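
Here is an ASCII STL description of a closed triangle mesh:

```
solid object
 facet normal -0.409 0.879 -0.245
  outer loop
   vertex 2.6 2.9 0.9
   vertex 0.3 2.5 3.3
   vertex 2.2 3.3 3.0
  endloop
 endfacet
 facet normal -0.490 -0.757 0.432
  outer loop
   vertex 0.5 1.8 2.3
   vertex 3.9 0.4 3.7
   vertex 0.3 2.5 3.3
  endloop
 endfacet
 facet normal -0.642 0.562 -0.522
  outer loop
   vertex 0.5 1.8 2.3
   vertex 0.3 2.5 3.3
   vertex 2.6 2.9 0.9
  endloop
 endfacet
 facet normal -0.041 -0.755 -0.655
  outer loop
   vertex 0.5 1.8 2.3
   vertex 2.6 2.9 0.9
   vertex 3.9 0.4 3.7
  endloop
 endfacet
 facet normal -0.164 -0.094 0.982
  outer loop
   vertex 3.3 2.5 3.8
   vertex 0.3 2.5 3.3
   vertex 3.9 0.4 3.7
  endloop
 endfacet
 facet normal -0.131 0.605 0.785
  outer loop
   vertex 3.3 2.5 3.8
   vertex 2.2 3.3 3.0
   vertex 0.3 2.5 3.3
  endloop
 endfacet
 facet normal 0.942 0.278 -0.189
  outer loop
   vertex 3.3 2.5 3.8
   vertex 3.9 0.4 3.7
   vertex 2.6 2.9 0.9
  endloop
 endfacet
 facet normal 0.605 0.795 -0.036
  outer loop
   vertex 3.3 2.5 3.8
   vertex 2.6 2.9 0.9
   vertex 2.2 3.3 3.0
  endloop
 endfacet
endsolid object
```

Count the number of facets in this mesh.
8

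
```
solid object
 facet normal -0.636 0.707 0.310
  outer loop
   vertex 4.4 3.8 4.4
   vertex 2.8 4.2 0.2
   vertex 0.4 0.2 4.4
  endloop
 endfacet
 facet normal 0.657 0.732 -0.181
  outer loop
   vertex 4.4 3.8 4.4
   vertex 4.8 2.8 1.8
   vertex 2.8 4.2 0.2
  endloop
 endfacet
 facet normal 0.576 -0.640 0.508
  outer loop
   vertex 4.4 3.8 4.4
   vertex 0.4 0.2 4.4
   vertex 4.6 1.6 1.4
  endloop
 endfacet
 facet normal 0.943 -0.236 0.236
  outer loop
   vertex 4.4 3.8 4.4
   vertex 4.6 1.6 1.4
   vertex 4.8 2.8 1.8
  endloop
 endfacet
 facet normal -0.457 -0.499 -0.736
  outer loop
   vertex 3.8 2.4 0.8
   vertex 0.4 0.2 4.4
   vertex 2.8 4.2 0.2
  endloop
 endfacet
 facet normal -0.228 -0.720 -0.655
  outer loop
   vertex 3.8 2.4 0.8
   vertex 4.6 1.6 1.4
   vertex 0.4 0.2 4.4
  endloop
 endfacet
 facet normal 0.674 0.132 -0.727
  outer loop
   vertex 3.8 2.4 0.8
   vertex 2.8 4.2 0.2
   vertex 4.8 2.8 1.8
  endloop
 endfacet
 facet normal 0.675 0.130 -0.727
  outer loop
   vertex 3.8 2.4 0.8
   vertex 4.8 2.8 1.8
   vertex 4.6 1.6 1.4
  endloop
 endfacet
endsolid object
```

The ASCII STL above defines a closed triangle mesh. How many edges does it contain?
12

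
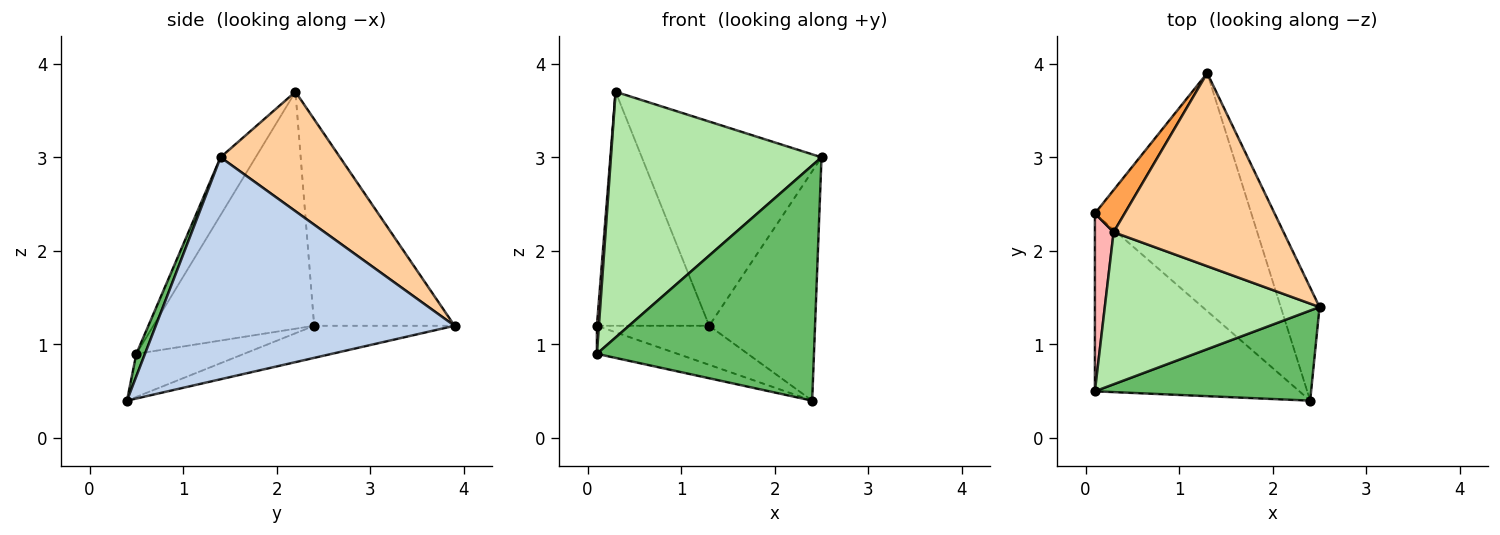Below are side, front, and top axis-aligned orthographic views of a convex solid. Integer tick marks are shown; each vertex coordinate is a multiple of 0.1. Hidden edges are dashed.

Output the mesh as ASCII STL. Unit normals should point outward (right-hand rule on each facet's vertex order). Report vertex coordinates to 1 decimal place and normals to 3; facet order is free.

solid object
 facet normal -0.198 0.159 -0.967
  outer loop
   vertex 2.4 0.4 0.4
   vertex 0.1 2.4 1.2
   vertex 1.3 3.9 1.2
  endloop
 endfacet
 facet normal 0.930 0.329 -0.162
  outer loop
   vertex 2.4 0.4 0.4
   vertex 1.3 3.9 1.2
   vertex 2.5 1.4 3.0
  endloop
 endfacet
 facet normal -0.776 0.621 0.112
  outer loop
   vertex 0.3 2.2 3.7
   vertex 1.3 3.9 1.2
   vertex 0.1 2.4 1.2
  endloop
 endfacet
 facet normal 0.435 0.654 0.619
  outer loop
   vertex 0.3 2.2 3.7
   vertex 2.5 1.4 3.0
   vertex 1.3 3.9 1.2
  endloop
 endfacet
 facet normal 0.037 -0.933 0.357
  outer loop
   vertex 0.1 0.5 0.9
   vertex 2.4 0.4 0.4
   vertex 2.5 1.4 3.0
  endloop
 endfacet
 facet normal -0.140 -0.842 0.521
  outer loop
   vertex 0.1 0.5 0.9
   vertex 2.5 1.4 3.0
   vertex 0.3 2.2 3.7
  endloop
 endfacet
 facet normal -0.204 0.153 -0.967
  outer loop
   vertex 0.1 0.5 0.9
   vertex 0.1 2.4 1.2
   vertex 2.4 0.4 0.4
  endloop
 endfacet
 facet normal -0.997 -0.012 0.079
  outer loop
   vertex 0.1 0.5 0.9
   vertex 0.3 2.2 3.7
   vertex 0.1 2.4 1.2
  endloop
 endfacet
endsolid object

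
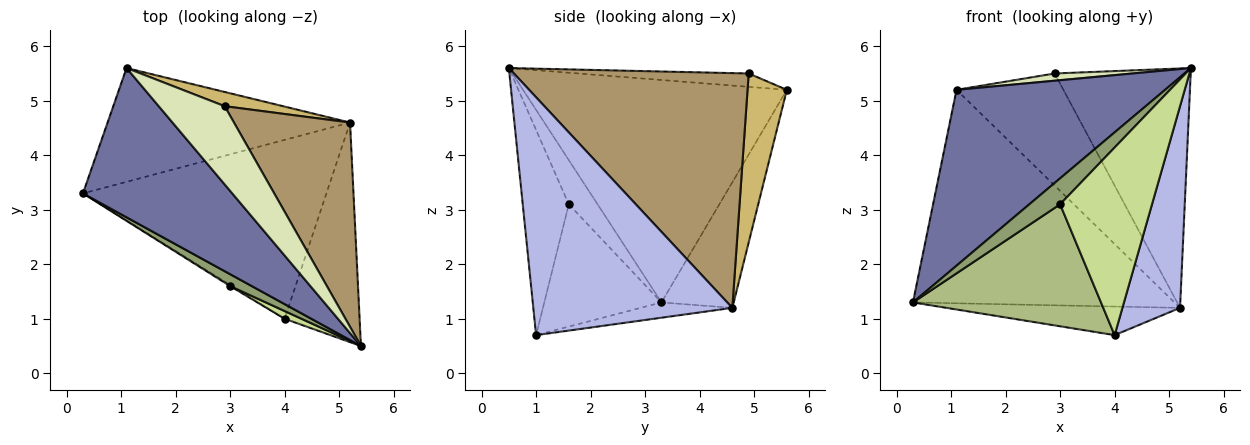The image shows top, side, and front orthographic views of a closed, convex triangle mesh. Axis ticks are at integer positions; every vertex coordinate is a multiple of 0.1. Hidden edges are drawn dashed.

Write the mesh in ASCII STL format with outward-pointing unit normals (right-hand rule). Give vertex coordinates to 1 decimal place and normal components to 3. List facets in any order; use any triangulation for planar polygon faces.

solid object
 facet normal -0.694 -0.549 0.466
  outer loop
   vertex 1.1 5.6 5.2
   vertex 0.3 3.3 1.3
   vertex 5.4 0.5 5.6
  endloop
 endfacet
 facet normal -0.237 0.857 -0.457
  outer loop
   vertex 5.2 4.6 1.2
   vertex 0.3 3.3 1.3
   vertex 1.1 5.6 5.2
  endloop
 endfacet
 facet normal -0.062 0.158 -0.986
  outer loop
   vertex 5.2 4.6 1.2
   vertex 4.0 1.0 0.7
   vertex 0.3 3.3 1.3
  endloop
 endfacet
 facet normal 0.919 -0.266 -0.290
  outer loop
   vertex 5.2 4.6 1.2
   vertex 5.4 0.5 5.6
   vertex 4.0 1.0 0.7
  endloop
 endfacet
 facet normal -0.648 -0.693 0.317
  outer loop
   vertex 3.0 1.6 3.1
   vertex 5.4 0.5 5.6
   vertex 0.3 3.3 1.3
  endloop
 endfacet
 facet normal -0.529 -0.849 -0.008
  outer loop
   vertex 3.0 1.6 3.1
   vertex 0.3 3.3 1.3
   vertex 4.0 1.0 0.7
  endloop
 endfacet
 facet normal -0.448 -0.893 0.037
  outer loop
   vertex 3.0 1.6 3.1
   vertex 4.0 1.0 0.7
   vertex 5.4 0.5 5.6
  endloop
 endfacet
 facet normal -0.198 -0.090 0.976
  outer loop
   vertex 2.9 4.9 5.5
   vertex 1.1 5.6 5.2
   vertex 5.4 0.5 5.6
  endloop
 endfacet
 facet normal 0.796 0.461 0.393
  outer loop
   vertex 2.9 4.9 5.5
   vertex 5.4 0.5 5.6
   vertex 5.2 4.6 1.2
  endloop
 endfacet
 facet normal 0.343 0.932 0.118
  outer loop
   vertex 2.9 4.9 5.5
   vertex 5.2 4.6 1.2
   vertex 1.1 5.6 5.2
  endloop
 endfacet
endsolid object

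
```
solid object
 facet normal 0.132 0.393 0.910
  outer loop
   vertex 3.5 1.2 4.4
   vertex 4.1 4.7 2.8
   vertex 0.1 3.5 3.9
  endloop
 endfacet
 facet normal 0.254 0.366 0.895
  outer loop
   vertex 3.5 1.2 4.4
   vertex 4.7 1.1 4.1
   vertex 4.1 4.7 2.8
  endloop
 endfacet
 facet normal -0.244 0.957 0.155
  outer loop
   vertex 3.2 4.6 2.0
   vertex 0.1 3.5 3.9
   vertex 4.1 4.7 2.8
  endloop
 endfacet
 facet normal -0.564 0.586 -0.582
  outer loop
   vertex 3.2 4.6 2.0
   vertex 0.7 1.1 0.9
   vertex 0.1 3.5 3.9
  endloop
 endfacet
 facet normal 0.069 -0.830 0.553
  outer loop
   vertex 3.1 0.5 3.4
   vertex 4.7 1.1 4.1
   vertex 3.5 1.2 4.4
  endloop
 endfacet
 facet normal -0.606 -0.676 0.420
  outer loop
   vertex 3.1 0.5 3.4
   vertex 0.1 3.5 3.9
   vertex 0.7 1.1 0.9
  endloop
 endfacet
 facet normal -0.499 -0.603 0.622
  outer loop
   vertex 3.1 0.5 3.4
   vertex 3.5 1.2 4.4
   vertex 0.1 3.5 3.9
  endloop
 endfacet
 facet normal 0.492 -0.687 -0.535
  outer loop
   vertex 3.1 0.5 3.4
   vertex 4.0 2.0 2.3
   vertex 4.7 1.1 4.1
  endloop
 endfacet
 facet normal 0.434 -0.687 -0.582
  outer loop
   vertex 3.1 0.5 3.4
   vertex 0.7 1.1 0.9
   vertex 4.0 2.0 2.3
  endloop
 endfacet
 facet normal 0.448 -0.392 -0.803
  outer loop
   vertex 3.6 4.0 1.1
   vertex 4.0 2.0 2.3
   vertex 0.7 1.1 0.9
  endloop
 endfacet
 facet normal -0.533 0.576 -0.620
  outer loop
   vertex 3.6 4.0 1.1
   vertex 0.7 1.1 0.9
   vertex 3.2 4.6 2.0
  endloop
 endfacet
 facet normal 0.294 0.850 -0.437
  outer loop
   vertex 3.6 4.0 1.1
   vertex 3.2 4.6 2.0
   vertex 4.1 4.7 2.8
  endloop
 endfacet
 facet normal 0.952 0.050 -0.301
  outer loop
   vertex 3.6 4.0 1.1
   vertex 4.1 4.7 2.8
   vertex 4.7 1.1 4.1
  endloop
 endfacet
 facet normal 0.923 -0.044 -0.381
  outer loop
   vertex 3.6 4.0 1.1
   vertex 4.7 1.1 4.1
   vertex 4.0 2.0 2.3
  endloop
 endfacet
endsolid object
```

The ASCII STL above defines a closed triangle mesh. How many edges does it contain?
21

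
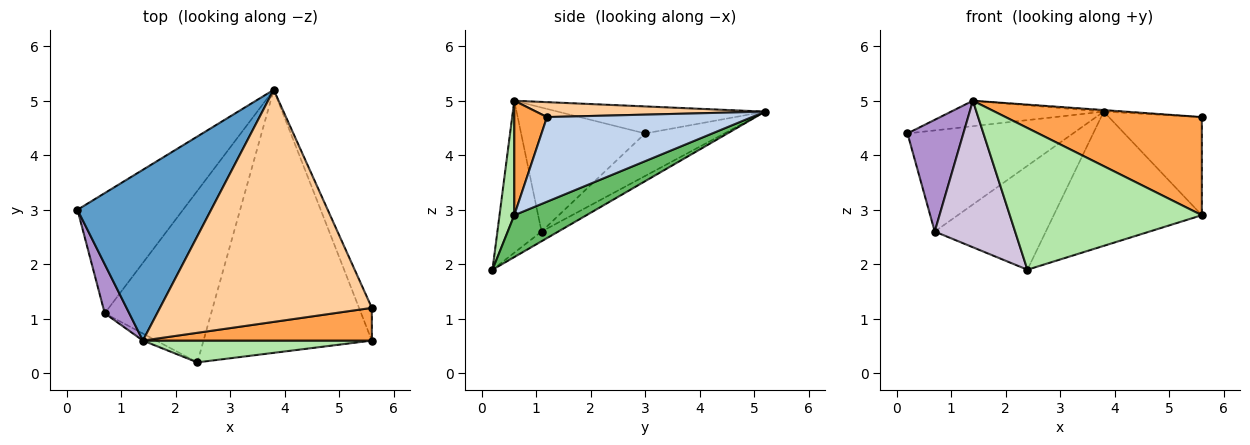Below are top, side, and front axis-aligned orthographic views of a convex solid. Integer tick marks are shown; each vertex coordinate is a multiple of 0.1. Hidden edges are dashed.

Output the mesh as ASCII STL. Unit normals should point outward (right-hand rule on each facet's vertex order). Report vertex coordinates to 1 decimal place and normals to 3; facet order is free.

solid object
 facet normal -0.196 0.144 0.970
  outer loop
   vertex 1.4 0.6 5.0
   vertex 3.8 5.2 4.8
   vertex 0.2 3.0 4.4
  endloop
 endfacet
 facet normal 0.902 0.409 -0.136
  outer loop
   vertex 5.6 1.2 4.7
   vertex 5.6 0.6 2.9
   vertex 3.8 5.2 4.8
  endloop
 endfacet
 facet normal 0.156 -0.937 0.312
  outer loop
   vertex 5.6 1.2 4.7
   vertex 1.4 0.6 5.0
   vertex 5.6 0.6 2.9
  endloop
 endfacet
 facet normal 0.070 0.007 0.998
  outer loop
   vertex 5.6 1.2 4.7
   vertex 3.8 5.2 4.8
   vertex 1.4 0.6 5.0
  endloop
 endfacet
 facet normal 0.216 0.444 -0.870
  outer loop
   vertex 2.4 0.2 1.9
   vertex 3.8 5.2 4.8
   vertex 5.6 0.6 2.9
  endloop
 endfacet
 facet normal 0.076 -0.986 0.152
  outer loop
   vertex 2.4 0.2 1.9
   vertex 5.6 0.6 2.9
   vertex 1.4 0.6 5.0
  endloop
 endfacet
 facet normal -0.295 0.615 -0.731
  outer loop
   vertex 0.7 1.1 2.6
   vertex 0.2 3.0 4.4
   vertex 3.8 5.2 4.8
  endloop
 endfacet
 facet normal -0.078 0.516 -0.853
  outer loop
   vertex 0.7 1.1 2.6
   vertex 3.8 5.2 4.8
   vertex 2.4 0.2 1.9
  endloop
 endfacet
 facet normal -0.897 -0.404 0.177
  outer loop
   vertex 0.7 1.1 2.6
   vertex 1.4 0.6 5.0
   vertex 0.2 3.0 4.4
  endloop
 endfacet
 facet normal -0.481 -0.876 -0.042
  outer loop
   vertex 0.7 1.1 2.6
   vertex 2.4 0.2 1.9
   vertex 1.4 0.6 5.0
  endloop
 endfacet
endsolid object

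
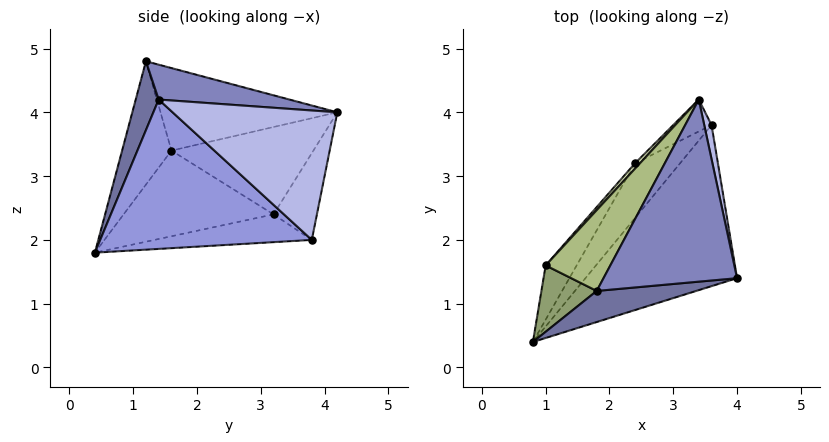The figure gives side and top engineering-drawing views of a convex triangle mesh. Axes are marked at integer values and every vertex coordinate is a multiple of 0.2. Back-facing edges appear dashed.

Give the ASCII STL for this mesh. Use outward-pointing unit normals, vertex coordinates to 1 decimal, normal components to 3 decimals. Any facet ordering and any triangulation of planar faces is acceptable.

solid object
 facet normal 0.145 -0.967 0.210
  outer loop
   vertex 1.8 1.2 4.8
   vertex 0.8 0.4 1.8
   vertex 4.0 1.4 4.2
  endloop
 endfacet
 facet normal 0.251 0.122 0.960
  outer loop
   vertex 1.8 1.2 4.8
   vertex 4.0 1.4 4.2
   vertex 3.4 4.2 4.0
  endloop
 endfacet
 facet normal 0.619 -0.472 -0.628
  outer loop
   vertex 3.6 3.8 2.0
   vertex 4.0 1.4 4.2
   vertex 0.8 0.4 1.8
  endloop
 endfacet
 facet normal 0.976 0.213 0.055
  outer loop
   vertex 3.6 3.8 2.0
   vertex 3.4 4.2 4.0
   vertex 4.0 1.4 4.2
  endloop
 endfacet
 facet normal -0.849 -0.366 0.381
  outer loop
   vertex 1.0 1.6 3.4
   vertex 0.8 0.4 1.8
   vertex 1.8 1.2 4.8
  endloop
 endfacet
 facet normal -0.680 0.504 0.533
  outer loop
   vertex 1.0 1.6 3.4
   vertex 1.8 1.2 4.8
   vertex 3.4 4.2 4.0
  endloop
 endfacet
 facet normal -0.494 0.842 -0.218
  outer loop
   vertex 2.4 3.2 2.4
   vertex 3.4 4.2 4.0
   vertex 3.6 3.8 2.0
  endloop
 endfacet
 facet normal -0.739 0.673 0.042
  outer loop
   vertex 2.4 3.2 2.4
   vertex 1.0 1.6 3.4
   vertex 3.4 4.2 4.0
  endloop
 endfacet
 facet normal -0.473 0.434 -0.767
  outer loop
   vertex 2.4 3.2 2.4
   vertex 3.6 3.8 2.0
   vertex 0.8 0.4 1.8
  endloop
 endfacet
 facet normal -0.803 0.521 -0.290
  outer loop
   vertex 2.4 3.2 2.4
   vertex 0.8 0.4 1.8
   vertex 1.0 1.6 3.4
  endloop
 endfacet
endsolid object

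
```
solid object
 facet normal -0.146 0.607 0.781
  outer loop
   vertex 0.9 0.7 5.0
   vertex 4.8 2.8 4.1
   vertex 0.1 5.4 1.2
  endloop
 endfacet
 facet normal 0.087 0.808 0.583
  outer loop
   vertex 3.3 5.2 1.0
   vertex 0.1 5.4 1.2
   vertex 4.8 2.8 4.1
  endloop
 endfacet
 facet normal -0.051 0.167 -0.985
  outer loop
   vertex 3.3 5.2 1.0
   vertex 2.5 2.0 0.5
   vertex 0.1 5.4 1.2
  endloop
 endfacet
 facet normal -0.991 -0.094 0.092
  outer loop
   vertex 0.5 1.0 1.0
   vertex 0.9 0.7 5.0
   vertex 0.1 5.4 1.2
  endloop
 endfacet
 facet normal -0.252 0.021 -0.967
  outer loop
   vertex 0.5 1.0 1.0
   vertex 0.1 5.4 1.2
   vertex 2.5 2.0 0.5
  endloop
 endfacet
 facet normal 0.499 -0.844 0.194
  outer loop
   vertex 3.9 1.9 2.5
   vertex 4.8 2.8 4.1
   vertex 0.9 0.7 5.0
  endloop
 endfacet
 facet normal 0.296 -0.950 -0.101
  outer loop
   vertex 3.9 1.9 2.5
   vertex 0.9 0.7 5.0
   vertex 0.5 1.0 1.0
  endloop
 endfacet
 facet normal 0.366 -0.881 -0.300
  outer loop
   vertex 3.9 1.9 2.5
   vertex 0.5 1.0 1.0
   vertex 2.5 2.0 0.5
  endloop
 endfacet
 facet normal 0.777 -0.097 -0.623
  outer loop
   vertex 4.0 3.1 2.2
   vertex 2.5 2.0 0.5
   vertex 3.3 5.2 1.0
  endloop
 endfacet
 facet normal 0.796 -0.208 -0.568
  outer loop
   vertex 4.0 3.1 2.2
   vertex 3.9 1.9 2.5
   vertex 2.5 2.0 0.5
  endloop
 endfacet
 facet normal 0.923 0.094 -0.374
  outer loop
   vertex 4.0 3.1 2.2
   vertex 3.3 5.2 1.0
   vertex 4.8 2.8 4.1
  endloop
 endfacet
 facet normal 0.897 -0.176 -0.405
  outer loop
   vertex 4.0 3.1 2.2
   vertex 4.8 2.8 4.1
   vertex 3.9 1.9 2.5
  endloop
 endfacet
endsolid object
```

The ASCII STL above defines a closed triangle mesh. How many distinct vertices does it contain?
8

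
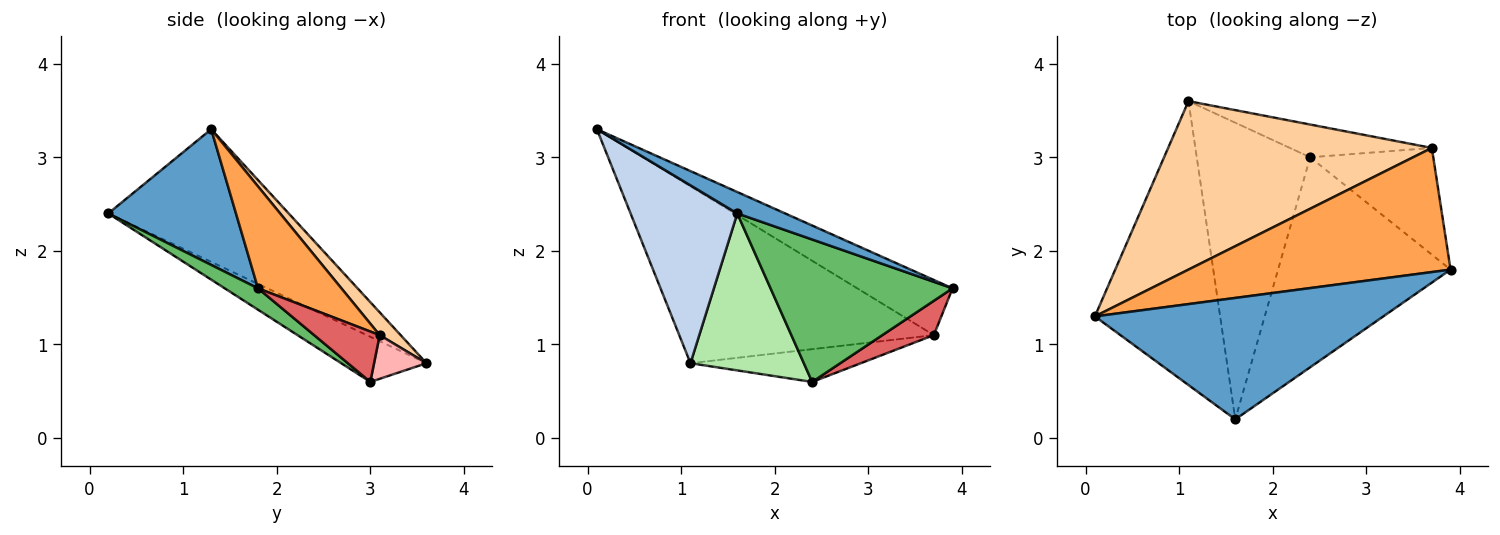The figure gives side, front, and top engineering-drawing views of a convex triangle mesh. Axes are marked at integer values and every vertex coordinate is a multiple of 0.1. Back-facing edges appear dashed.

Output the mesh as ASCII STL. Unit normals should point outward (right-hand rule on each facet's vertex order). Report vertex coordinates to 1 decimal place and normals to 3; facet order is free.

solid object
 facet normal 0.420 -0.158 0.894
  outer loop
   vertex 1.6 0.2 2.4
   vertex 3.9 1.8 1.6
   vertex 0.1 1.3 3.3
  endloop
 endfacet
 facet normal -0.668 -0.395 -0.631
  outer loop
   vertex 1.6 0.2 2.4
   vertex 0.1 1.3 3.3
   vertex 1.1 3.6 0.8
  endloop
 endfacet
 facet normal 0.335 0.383 0.861
  outer loop
   vertex 3.7 3.1 1.1
   vertex 0.1 1.3 3.3
   vertex 3.9 1.8 1.6
  endloop
 endfacet
 facet normal 0.060 0.723 0.689
  outer loop
   vertex 3.7 3.1 1.1
   vertex 1.1 3.6 0.8
   vertex 0.1 1.3 3.3
  endloop
 endfacet
 facet normal 0.102 -0.558 -0.823
  outer loop
   vertex 2.4 3.0 0.6
   vertex 3.9 1.8 1.6
   vertex 1.6 0.2 2.4
  endloop
 endfacet
 facet normal -0.332 -0.441 -0.834
  outer loop
   vertex 2.4 3.0 0.6
   vertex 1.6 0.2 2.4
   vertex 1.1 3.6 0.8
  endloop
 endfacet
 facet normal 0.363 -0.285 -0.887
  outer loop
   vertex 2.4 3.0 0.6
   vertex 3.7 3.1 1.1
   vertex 3.9 1.8 1.6
  endloop
 endfacet
 facet normal 0.213 0.691 -0.691
  outer loop
   vertex 2.4 3.0 0.6
   vertex 1.1 3.6 0.8
   vertex 3.7 3.1 1.1
  endloop
 endfacet
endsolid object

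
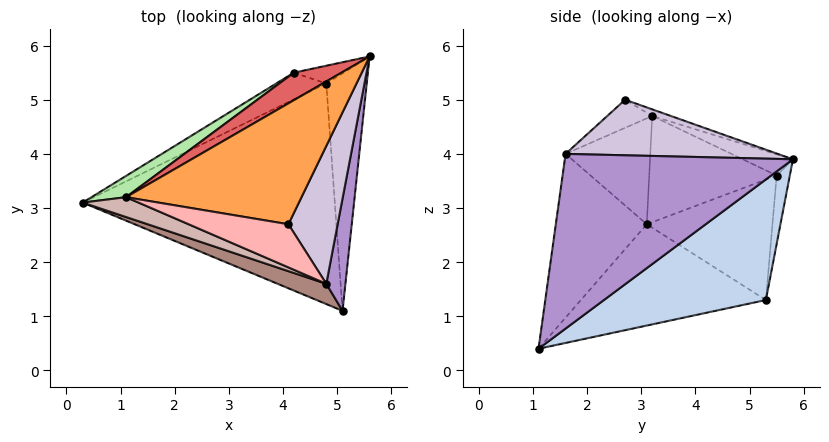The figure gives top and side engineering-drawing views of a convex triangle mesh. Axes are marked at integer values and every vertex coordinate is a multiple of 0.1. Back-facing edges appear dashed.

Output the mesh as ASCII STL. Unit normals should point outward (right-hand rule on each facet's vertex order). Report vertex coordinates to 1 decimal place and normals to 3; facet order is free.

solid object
 facet normal -0.367 0.170 -0.914
  outer loop
   vertex 4.8 5.3 1.3
   vertex 5.1 1.1 0.4
   vertex 0.3 3.1 2.7
  endloop
 endfacet
 facet normal 0.940 0.135 -0.315
  outer loop
   vertex 4.8 5.3 1.3
   vertex 5.6 5.8 3.9
   vertex 5.1 1.1 0.4
  endloop
 endfacet
 facet normal -0.035 0.349 0.936
  outer loop
   vertex 1.1 3.2 4.7
   vertex 4.1 2.7 5.0
   vertex 5.6 5.8 3.9
  endloop
 endfacet
 facet normal -0.480 0.854 -0.199
  outer loop
   vertex 4.2 5.5 3.6
   vertex 4.8 5.3 1.3
   vertex 0.3 3.1 2.7
  endloop
 endfacet
 facet normal -0.181 0.975 -0.132
  outer loop
   vertex 4.2 5.5 3.6
   vertex 5.6 5.8 3.9
   vertex 4.8 5.3 1.3
  endloop
 endfacet
 facet normal -0.545 0.819 0.177
  outer loop
   vertex 4.2 5.5 3.6
   vertex 0.3 3.1 2.7
   vertex 1.1 3.2 4.7
  endloop
 endfacet
 facet normal -0.290 0.702 0.651
  outer loop
   vertex 4.2 5.5 3.6
   vertex 1.1 3.2 4.7
   vertex 5.6 5.8 3.9
  endloop
 endfacet
 facet normal -0.187 -0.723 0.665
  outer loop
   vertex 4.8 1.6 4.0
   vertex 4.1 2.7 5.0
   vertex 1.1 3.2 4.7
  endloop
 endfacet
 facet normal 0.977 -0.184 0.107
  outer loop
   vertex 4.8 1.6 4.0
   vertex 5.1 1.1 0.4
   vertex 5.6 5.8 3.9
  endloop
 endfacet
 facet normal 0.742 -0.126 0.658
  outer loop
   vertex 4.8 1.6 4.0
   vertex 5.6 5.8 3.9
   vertex 4.1 2.7 5.0
  endloop
 endfacet
 facet normal -0.341 -0.935 0.101
  outer loop
   vertex 4.8 1.6 4.0
   vertex 0.3 3.1 2.7
   vertex 5.1 1.1 0.4
  endloop
 endfacet
 facet normal -0.359 -0.914 0.189
  outer loop
   vertex 4.8 1.6 4.0
   vertex 1.1 3.2 4.7
   vertex 0.3 3.1 2.7
  endloop
 endfacet
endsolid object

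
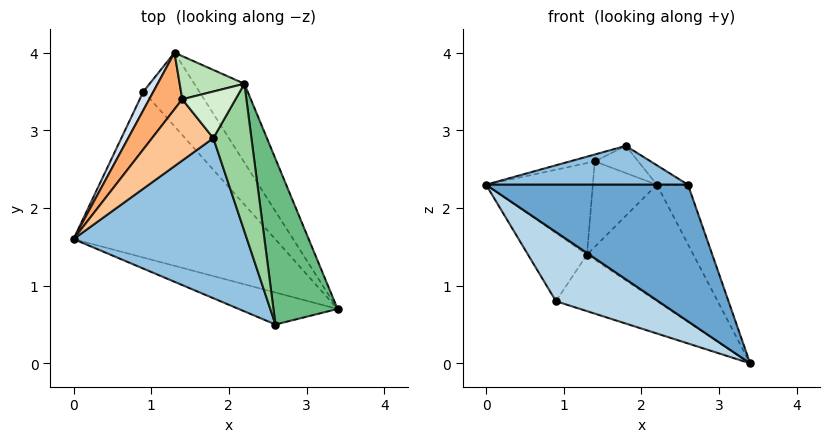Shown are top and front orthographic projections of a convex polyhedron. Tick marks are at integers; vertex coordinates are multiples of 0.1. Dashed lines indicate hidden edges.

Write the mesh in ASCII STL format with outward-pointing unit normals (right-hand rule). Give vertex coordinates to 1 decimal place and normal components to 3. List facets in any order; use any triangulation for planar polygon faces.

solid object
 facet normal -0.381 -0.900 -0.211
  outer loop
   vertex 2.6 0.5 2.3
   vertex 0.0 1.6 2.3
   vertex 3.4 0.7 0.0
  endloop
 endfacet
 facet normal -0.099 -0.235 0.967
  outer loop
   vertex 1.8 2.9 2.8
   vertex 0.0 1.6 2.3
   vertex 2.6 0.5 2.3
  endloop
 endfacet
 facet normal -0.588 -0.311 -0.747
  outer loop
   vertex 0.9 3.5 0.8
   vertex 3.4 0.7 0.0
   vertex 0.0 1.6 2.3
  endloop
 endfacet
 facet normal -0.848 0.511 0.139
  outer loop
   vertex 0.9 3.5 0.8
   vertex 0.0 1.6 2.3
   vertex 1.3 4.0 1.4
  endloop
 endfacet
 facet normal 0.394 0.560 -0.729
  outer loop
   vertex 0.9 3.5 0.8
   vertex 1.3 4.0 1.4
   vertex 3.4 0.7 0.0
  endloop
 endfacet
 facet normal -0.770 0.543 0.336
  outer loop
   vertex 1.4 3.4 2.6
   vertex 1.3 4.0 1.4
   vertex 0.0 1.6 2.3
  endloop
 endfacet
 facet normal -0.336 0.105 0.936
  outer loop
   vertex 1.4 3.4 2.6
   vertex 0.0 1.6 2.3
   vertex 1.8 2.9 2.8
  endloop
 endfacet
 facet normal 0.680 0.607 -0.411
  outer loop
   vertex 2.2 3.6 2.3
   vertex 3.4 0.7 0.0
   vertex 1.3 4.0 1.4
  endloop
 endfacet
 facet normal 0.934 0.121 0.335
  outer loop
   vertex 2.2 3.6 2.3
   vertex 2.6 0.5 2.3
   vertex 3.4 0.7 0.0
  endloop
 endfacet
 facet normal 0.711 0.092 0.697
  outer loop
   vertex 2.2 3.6 2.3
   vertex 1.8 2.9 2.8
   vertex 2.6 0.5 2.3
  endloop
 endfacet
 facet normal -0.054 0.891 0.450
  outer loop
   vertex 2.2 3.6 2.3
   vertex 1.3 4.0 1.4
   vertex 1.4 3.4 2.6
  endloop
 endfacet
 facet normal 0.194 0.494 0.847
  outer loop
   vertex 2.2 3.6 2.3
   vertex 1.4 3.4 2.6
   vertex 1.8 2.9 2.8
  endloop
 endfacet
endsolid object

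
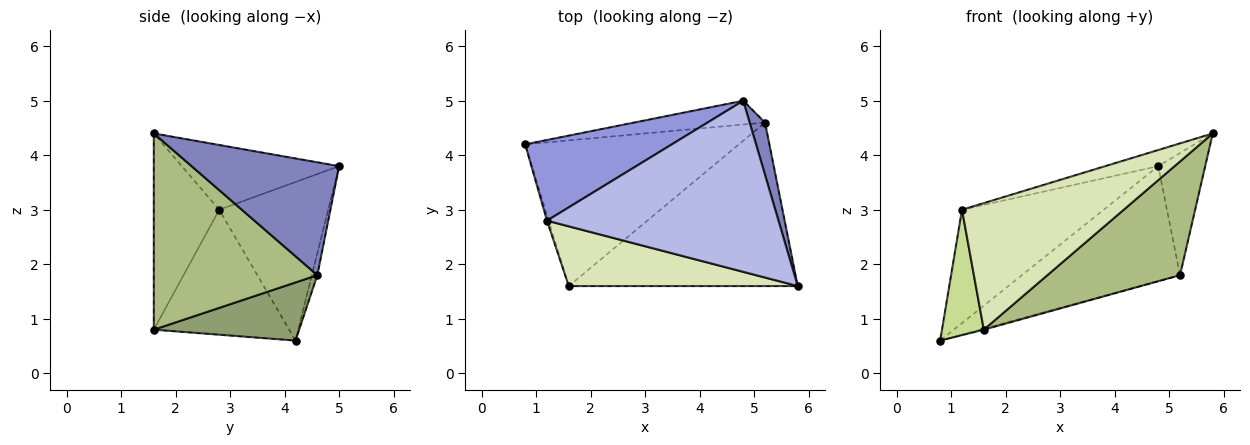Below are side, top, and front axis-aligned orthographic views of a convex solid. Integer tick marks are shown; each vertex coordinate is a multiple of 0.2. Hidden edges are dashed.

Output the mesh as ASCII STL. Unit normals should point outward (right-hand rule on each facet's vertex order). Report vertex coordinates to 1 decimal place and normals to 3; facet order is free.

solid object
 facet normal -0.034 0.979 -0.202
  outer loop
   vertex 5.2 4.6 1.8
   vertex 0.8 4.2 0.6
   vertex 4.8 5.0 3.8
  endloop
 endfacet
 facet normal 0.945 0.301 0.129
  outer loop
   vertex 5.2 4.6 1.8
   vertex 4.8 5.0 3.8
   vertex 5.8 1.6 4.4
  endloop
 endfacet
 facet normal -0.531 0.690 0.491
  outer loop
   vertex 1.2 2.8 3.0
   vertex 4.8 5.0 3.8
   vertex 0.8 4.2 0.6
  endloop
 endfacet
 facet normal -0.268 0.090 0.959
  outer loop
   vertex 1.2 2.8 3.0
   vertex 5.8 1.6 4.4
   vertex 4.8 5.0 3.8
  endloop
 endfacet
 facet normal 0.263 0.007 -0.965
  outer loop
   vertex 1.6 1.6 0.8
   vertex 0.8 4.2 0.6
   vertex 5.2 4.6 1.8
  endloop
 endfacet
 facet normal 0.576 -0.467 -0.671
  outer loop
   vertex 1.6 1.6 0.8
   vertex 5.2 4.6 1.8
   vertex 5.8 1.6 4.4
  endloop
 endfacet
 facet normal -0.955 -0.295 -0.013
  outer loop
   vertex 1.6 1.6 0.8
   vertex 1.2 2.8 3.0
   vertex 0.8 4.2 0.6
  endloop
 endfacet
 facet normal -0.344 -0.849 0.401
  outer loop
   vertex 1.6 1.6 0.8
   vertex 5.8 1.6 4.4
   vertex 1.2 2.8 3.0
  endloop
 endfacet
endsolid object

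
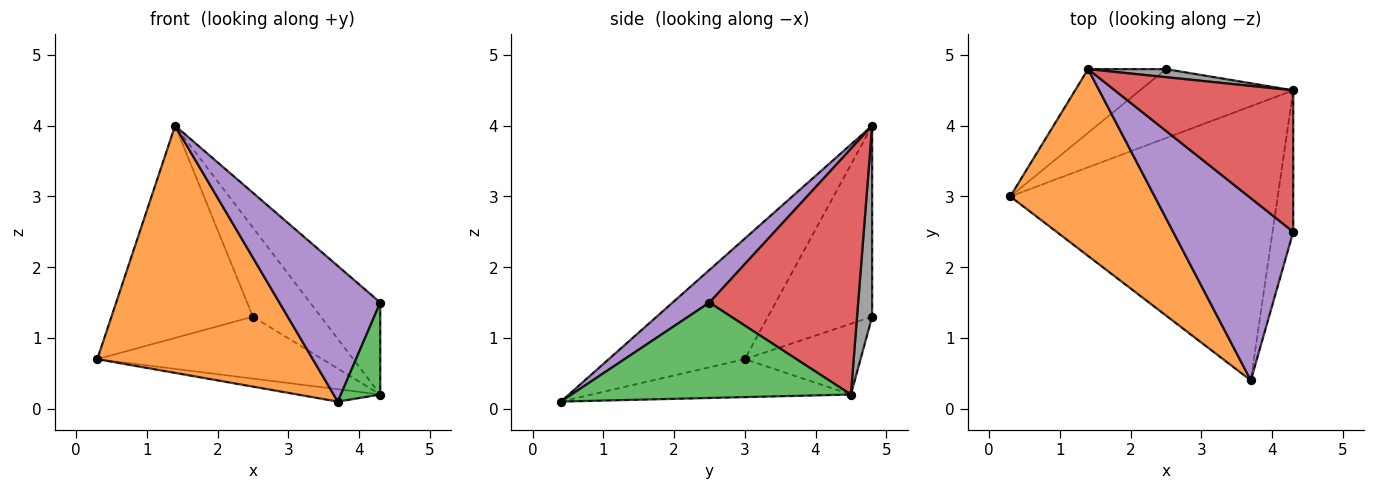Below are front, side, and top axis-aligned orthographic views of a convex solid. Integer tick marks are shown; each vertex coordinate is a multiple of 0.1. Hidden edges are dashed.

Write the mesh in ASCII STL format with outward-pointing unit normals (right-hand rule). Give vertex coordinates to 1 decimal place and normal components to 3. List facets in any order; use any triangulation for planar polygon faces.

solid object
 facet normal -0.140 0.045 -0.989
  outer loop
   vertex 3.7 0.4 0.1
   vertex 0.3 3.0 0.7
   vertex 4.3 4.5 0.2
  endloop
 endfacet
 facet normal -0.450 -0.712 0.539
  outer loop
   vertex 1.4 4.8 4.0
   vertex 0.3 3.0 0.7
   vertex 3.7 0.4 0.1
  endloop
 endfacet
 facet normal 0.968 -0.137 -0.210
  outer loop
   vertex 4.3 2.5 1.5
   vertex 3.7 0.4 0.1
   vertex 4.3 4.5 0.2
  endloop
 endfacet
 facet normal 0.756 0.357 0.549
  outer loop
   vertex 4.3 2.5 1.5
   vertex 4.3 4.5 0.2
   vertex 1.4 4.8 4.0
  endloop
 endfacet
 facet normal 0.213 -0.583 0.784
  outer loop
   vertex 4.3 2.5 1.5
   vertex 1.4 4.8 4.0
   vertex 3.7 0.4 0.1
  endloop
 endfacet
 facet normal -0.325 0.632 -0.704
  outer loop
   vertex 2.5 4.8 1.3
   vertex 4.3 4.5 0.2
   vertex 0.3 3.0 0.7
  endloop
 endfacet
 facet normal -0.576 0.783 -0.235
  outer loop
   vertex 2.5 4.8 1.3
   vertex 0.3 3.0 0.7
   vertex 1.4 4.8 4.0
  endloop
 endfacet
 facet normal 0.216 0.972 0.088
  outer loop
   vertex 2.5 4.8 1.3
   vertex 1.4 4.8 4.0
   vertex 4.3 4.5 0.2
  endloop
 endfacet
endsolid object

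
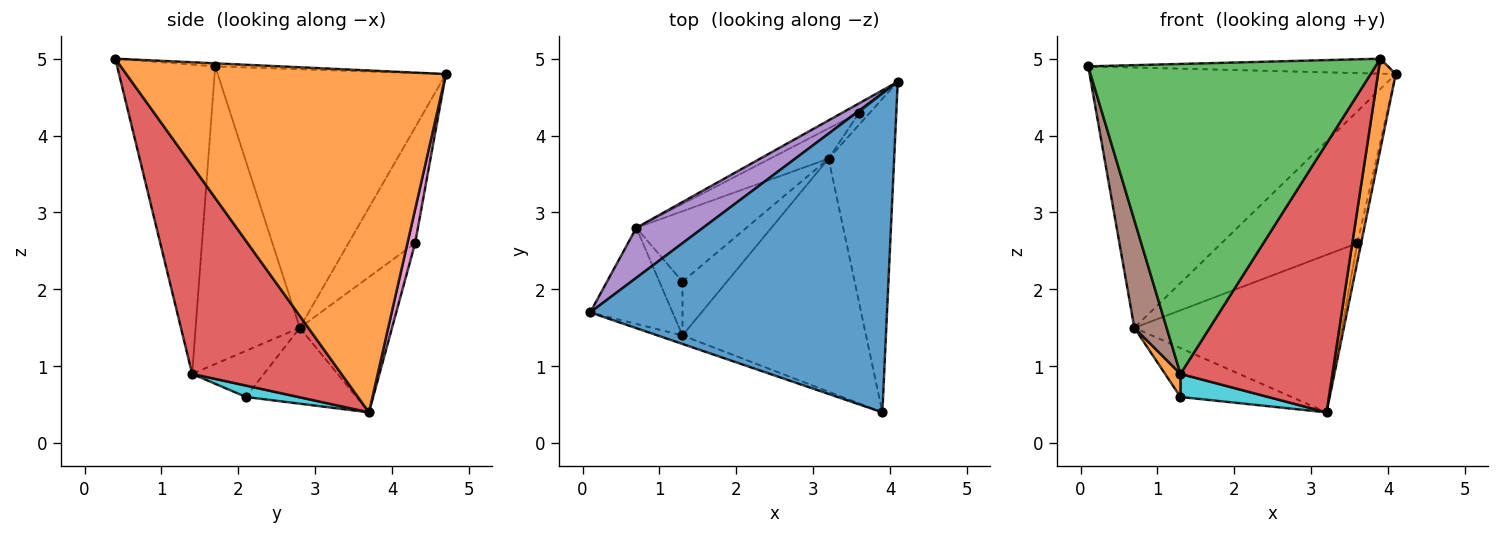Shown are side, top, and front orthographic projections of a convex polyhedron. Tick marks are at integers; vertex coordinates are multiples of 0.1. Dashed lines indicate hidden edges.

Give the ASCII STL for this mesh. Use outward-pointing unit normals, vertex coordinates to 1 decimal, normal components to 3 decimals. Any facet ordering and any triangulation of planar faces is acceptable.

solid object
 facet normal -0.010 0.047 0.999
  outer loop
   vertex 3.9 0.4 5.0
   vertex 4.1 4.7 4.8
   vertex 0.1 1.7 4.9
  endloop
 endfacet
 facet normal 0.981 -0.054 -0.188
  outer loop
   vertex 3.2 3.7 0.4
   vertex 4.1 4.7 4.8
   vertex 3.9 0.4 5.0
  endloop
 endfacet
 facet normal -0.323 -0.946 -0.026
  outer loop
   vertex 1.3 1.4 0.9
   vertex 3.9 0.4 5.0
   vertex 0.1 1.7 4.9
  endloop
 endfacet
 facet normal 0.596 -0.607 -0.526
  outer loop
   vertex 1.3 1.4 0.9
   vertex 3.2 3.7 0.4
   vertex 3.9 0.4 5.0
  endloop
 endfacet
 facet normal -0.591 0.793 0.152
  outer loop
   vertex 0.7 2.8 1.5
   vertex 0.1 1.7 4.9
   vertex 4.1 4.7 4.8
  endloop
 endfacet
 facet normal -0.923 -0.286 -0.256
  outer loop
   vertex 0.7 2.8 1.5
   vertex 1.3 1.4 0.9
   vertex 0.1 1.7 4.9
  endloop
 endfacet
 facet normal 0.860 0.430 -0.274
  outer loop
   vertex 3.6 4.3 2.6
   vertex 4.1 4.7 4.8
   vertex 3.2 3.7 0.4
  endloop
 endfacet
 facet normal -0.440 0.896 -0.063
  outer loop
   vertex 3.6 4.3 2.6
   vertex 0.7 2.8 1.5
   vertex 4.1 4.7 4.8
  endloop
 endfacet
 facet normal -0.400 0.900 -0.173
  outer loop
   vertex 3.6 4.3 2.6
   vertex 3.2 3.7 0.4
   vertex 0.7 2.8 1.5
  endloop
 endfacet
 facet normal 0.229 -0.383 -0.895
  outer loop
   vertex 1.3 2.1 0.6
   vertex 3.2 3.7 0.4
   vertex 1.3 1.4 0.9
  endloop
 endfacet
 facet normal -0.493 0.496 -0.715
  outer loop
   vertex 1.3 2.1 0.6
   vertex 0.7 2.8 1.5
   vertex 3.2 3.7 0.4
  endloop
 endfacet
 facet normal -0.878 -0.188 -0.439
  outer loop
   vertex 1.3 2.1 0.6
   vertex 1.3 1.4 0.9
   vertex 0.7 2.8 1.5
  endloop
 endfacet
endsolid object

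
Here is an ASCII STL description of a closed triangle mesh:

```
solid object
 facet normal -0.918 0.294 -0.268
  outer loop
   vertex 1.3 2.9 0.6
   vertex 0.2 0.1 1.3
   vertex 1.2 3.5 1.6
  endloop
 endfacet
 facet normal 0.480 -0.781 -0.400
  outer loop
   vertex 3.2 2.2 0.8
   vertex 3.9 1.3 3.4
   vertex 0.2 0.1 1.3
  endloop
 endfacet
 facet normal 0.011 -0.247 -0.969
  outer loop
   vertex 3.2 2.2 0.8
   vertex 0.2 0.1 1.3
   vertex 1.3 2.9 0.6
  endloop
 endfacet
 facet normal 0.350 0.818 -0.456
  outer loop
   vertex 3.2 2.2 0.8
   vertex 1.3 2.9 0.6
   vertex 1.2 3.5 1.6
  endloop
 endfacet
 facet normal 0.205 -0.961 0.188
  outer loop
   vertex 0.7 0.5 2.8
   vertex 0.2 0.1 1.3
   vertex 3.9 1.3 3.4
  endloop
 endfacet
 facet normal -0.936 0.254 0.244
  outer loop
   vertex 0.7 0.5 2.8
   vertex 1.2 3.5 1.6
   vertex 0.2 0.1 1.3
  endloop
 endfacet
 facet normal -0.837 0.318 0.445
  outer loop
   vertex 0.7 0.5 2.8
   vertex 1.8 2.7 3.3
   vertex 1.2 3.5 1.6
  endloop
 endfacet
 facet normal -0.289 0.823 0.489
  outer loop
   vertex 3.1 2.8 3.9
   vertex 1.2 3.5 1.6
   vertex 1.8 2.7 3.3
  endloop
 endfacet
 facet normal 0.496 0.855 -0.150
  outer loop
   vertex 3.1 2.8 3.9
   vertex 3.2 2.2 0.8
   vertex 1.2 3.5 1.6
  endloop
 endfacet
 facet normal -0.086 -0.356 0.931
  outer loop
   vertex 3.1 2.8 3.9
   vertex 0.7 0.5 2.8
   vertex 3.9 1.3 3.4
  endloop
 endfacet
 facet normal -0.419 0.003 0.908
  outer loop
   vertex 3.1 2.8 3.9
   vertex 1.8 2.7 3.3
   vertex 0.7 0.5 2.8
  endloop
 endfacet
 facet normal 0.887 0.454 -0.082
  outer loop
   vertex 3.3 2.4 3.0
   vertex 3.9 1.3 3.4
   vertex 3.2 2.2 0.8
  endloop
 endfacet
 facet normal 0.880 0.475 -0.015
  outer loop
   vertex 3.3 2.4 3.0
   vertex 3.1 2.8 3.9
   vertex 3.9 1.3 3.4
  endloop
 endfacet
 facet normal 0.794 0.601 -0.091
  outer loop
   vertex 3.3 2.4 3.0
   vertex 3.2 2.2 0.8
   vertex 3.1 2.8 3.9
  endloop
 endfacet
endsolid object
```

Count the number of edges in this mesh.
21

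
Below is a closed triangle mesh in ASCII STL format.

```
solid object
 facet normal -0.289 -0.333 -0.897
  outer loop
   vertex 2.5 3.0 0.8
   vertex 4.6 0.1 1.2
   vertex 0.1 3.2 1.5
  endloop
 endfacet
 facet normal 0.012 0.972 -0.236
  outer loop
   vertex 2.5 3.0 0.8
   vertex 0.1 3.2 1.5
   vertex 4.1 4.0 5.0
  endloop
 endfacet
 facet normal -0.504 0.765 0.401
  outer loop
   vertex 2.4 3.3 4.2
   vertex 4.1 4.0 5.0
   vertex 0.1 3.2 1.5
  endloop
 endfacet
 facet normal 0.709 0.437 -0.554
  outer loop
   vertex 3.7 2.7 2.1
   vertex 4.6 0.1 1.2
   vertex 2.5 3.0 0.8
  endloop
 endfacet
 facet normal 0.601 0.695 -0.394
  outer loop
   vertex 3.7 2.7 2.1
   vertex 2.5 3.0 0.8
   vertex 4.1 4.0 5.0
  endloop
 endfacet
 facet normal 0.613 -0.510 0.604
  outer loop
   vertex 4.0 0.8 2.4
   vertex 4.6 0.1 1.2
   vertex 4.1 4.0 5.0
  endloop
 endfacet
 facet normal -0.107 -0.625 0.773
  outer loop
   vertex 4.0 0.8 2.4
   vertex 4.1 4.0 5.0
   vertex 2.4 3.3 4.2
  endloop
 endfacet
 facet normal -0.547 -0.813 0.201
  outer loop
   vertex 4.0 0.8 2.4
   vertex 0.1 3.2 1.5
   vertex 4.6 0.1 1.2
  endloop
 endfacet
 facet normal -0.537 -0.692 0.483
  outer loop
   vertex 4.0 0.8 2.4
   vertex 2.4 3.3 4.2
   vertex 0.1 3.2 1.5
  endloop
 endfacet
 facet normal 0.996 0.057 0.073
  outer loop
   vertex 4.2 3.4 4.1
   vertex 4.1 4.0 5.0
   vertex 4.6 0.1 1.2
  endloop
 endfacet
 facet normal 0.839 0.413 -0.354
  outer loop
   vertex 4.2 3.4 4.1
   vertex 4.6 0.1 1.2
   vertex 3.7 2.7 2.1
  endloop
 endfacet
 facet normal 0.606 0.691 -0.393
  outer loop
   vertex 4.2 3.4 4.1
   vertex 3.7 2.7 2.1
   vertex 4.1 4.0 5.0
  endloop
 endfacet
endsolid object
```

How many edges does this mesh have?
18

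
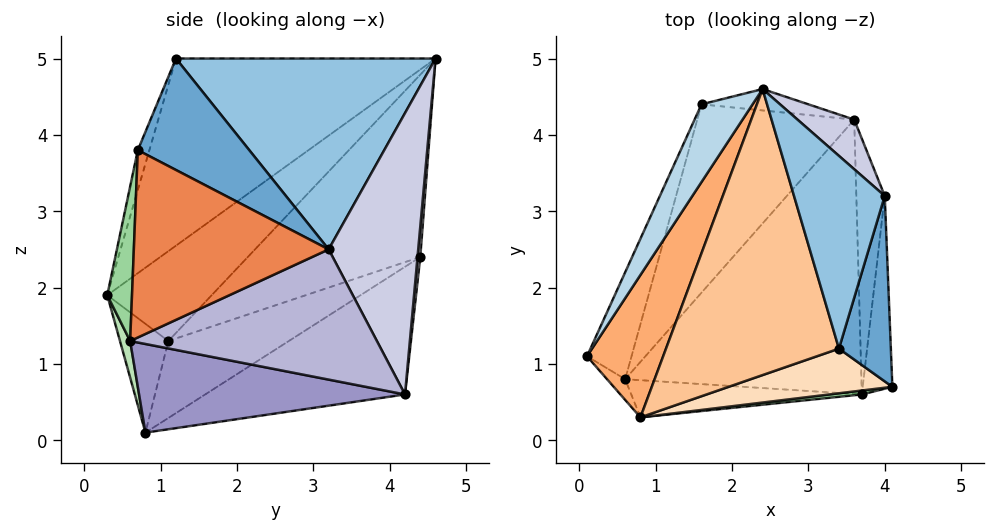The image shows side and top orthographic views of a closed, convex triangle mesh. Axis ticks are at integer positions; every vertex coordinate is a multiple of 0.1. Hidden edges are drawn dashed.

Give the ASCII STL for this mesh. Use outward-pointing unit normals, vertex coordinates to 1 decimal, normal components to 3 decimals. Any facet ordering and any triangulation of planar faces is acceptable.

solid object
 facet normal 0.878 0.248 0.409
  outer loop
   vertex 3.4 1.2 5.0
   vertex 4.1 0.7 3.8
   vertex 4.0 3.2 2.5
  endloop
 endfacet
 facet normal 0.873 0.257 0.415
  outer loop
   vertex 3.4 1.2 5.0
   vertex 4.0 3.2 2.5
   vertex 2.4 4.6 5.0
  endloop
 endfacet
 facet normal -0.910 0.329 0.255
  outer loop
   vertex 1.6 4.4 2.4
   vertex 0.1 1.1 1.3
   vertex 2.4 4.6 5.0
  endloop
 endfacet
 facet normal -0.755 0.489 -0.437
  outer loop
   vertex 1.6 4.4 2.4
   vertex 0.6 0.8 0.1
   vertex 0.1 1.1 1.3
  endloop
 endfacet
 facet normal 0.987 -0.042 -0.156
  outer loop
   vertex 3.7 0.6 1.3
   vertex 4.0 3.2 2.5
   vertex 4.1 0.7 3.8
  endloop
 endfacet
 facet normal -0.750 -0.179 0.636
  outer loop
   vertex 0.8 0.3 1.9
   vertex 2.4 4.6 5.0
   vertex 0.1 1.1 1.3
  endloop
 endfacet
 facet normal -0.718 -0.211 0.663
  outer loop
   vertex 0.8 0.3 1.9
   vertex 3.4 1.2 5.0
   vertex 2.4 4.6 5.0
  endloop
 endfacet
 facet normal -0.083 -0.936 0.342
  outer loop
   vertex 0.8 0.3 1.9
   vertex 4.1 0.7 3.8
   vertex 3.4 1.2 5.0
  endloop
 endfacet
 facet normal -0.702 -0.702 -0.117
  outer loop
   vertex 0.8 0.3 1.9
   vertex 0.1 1.1 1.3
   vertex 0.6 0.8 0.1
  endloop
 endfacet
 facet normal 0.107 -0.994 0.023
  outer loop
   vertex 0.8 0.3 1.9
   vertex 3.7 0.6 1.3
   vertex 4.1 0.7 3.8
  endloop
 endfacet
 facet normal 0.043 -0.961 -0.272
  outer loop
   vertex 0.8 0.3 1.9
   vertex 0.6 0.8 0.1
   vertex 3.7 0.6 1.3
  endloop
 endfacet
 facet normal -0.524 0.557 -0.644
  outer loop
   vertex 3.6 4.2 0.6
   vertex 0.6 0.8 0.1
   vertex 1.6 4.4 2.4
  endloop
 endfacet
 facet normal 0.346 -0.170 -0.923
  outer loop
   vertex 3.6 4.2 0.6
   vertex 3.7 0.6 1.3
   vertex 0.6 0.8 0.1
  endloop
 endfacet
 facet normal 0.977 -0.014 -0.213
  outer loop
   vertex 3.6 4.2 0.6
   vertex 4.0 3.2 2.5
   vertex 3.7 0.6 1.3
  endloop
 endfacet
 facet normal 0.778 0.609 0.157
  outer loop
   vertex 3.6 4.2 0.6
   vertex 2.4 4.6 5.0
   vertex 4.0 3.2 2.5
  endloop
 endfacet
 facet normal 0.024 0.996 -0.084
  outer loop
   vertex 3.6 4.2 0.6
   vertex 1.6 4.4 2.4
   vertex 2.4 4.6 5.0
  endloop
 endfacet
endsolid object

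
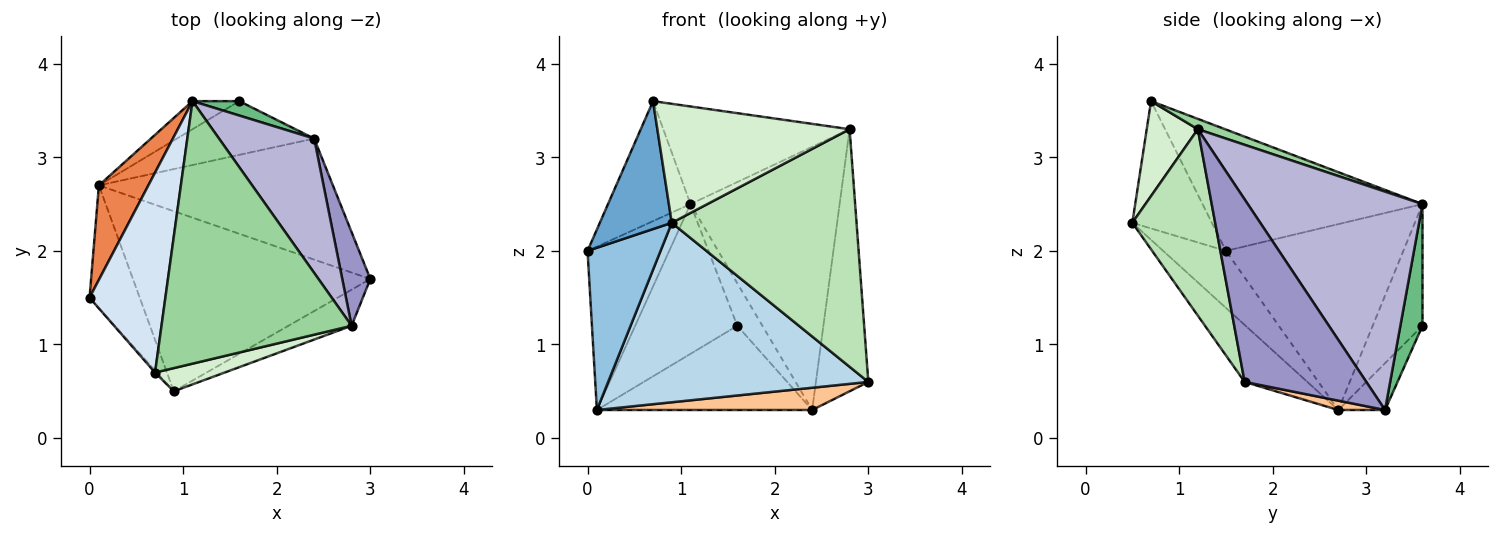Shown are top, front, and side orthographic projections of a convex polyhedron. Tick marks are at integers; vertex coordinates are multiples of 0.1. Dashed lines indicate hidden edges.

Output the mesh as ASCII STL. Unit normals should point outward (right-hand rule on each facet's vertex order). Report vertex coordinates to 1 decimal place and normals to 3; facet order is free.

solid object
 facet normal -0.742 -0.671 -0.011
  outer loop
   vertex 0.9 0.5 2.3
   vertex 0.7 0.7 3.6
   vertex 0.0 1.5 2.0
  endloop
 endfacet
 facet normal -0.565 -0.658 -0.498
  outer loop
   vertex 0.9 0.5 2.3
   vertex 0.0 1.5 2.0
   vertex 0.1 2.7 0.3
  endloop
 endfacet
 facet normal -0.168 -0.696 -0.698
  outer loop
   vertex 0.9 0.5 2.3
   vertex 0.1 2.7 0.3
   vertex 3.0 1.7 0.6
  endloop
 endfacet
 facet normal -0.808 0.303 0.505
  outer loop
   vertex 1.1 3.6 2.5
   vertex 0.0 1.5 2.0
   vertex 0.7 0.7 3.6
  endloop
 endfacet
 facet normal -0.883 0.407 0.235
  outer loop
   vertex 1.1 3.6 2.5
   vertex 0.1 2.7 0.3
   vertex 0.0 1.5 2.0
  endloop
 endfacet
 facet normal -0.432 0.886 -0.166
  outer loop
   vertex 1.1 3.6 2.5
   vertex 1.6 3.6 1.2
   vertex 0.1 2.7 0.3
  endloop
 endfacet
 facet normal 0.039 -0.181 -0.983
  outer loop
   vertex 2.4 3.2 0.3
   vertex 3.0 1.7 0.6
   vertex 0.1 2.7 0.3
  endloop
 endfacet
 facet normal -0.180 0.829 -0.529
  outer loop
   vertex 2.4 3.2 0.3
   vertex 0.1 2.7 0.3
   vertex 1.6 3.6 1.2
  endloop
 endfacet
 facet normal 0.641 0.727 0.246
  outer loop
   vertex 2.4 3.2 0.3
   vertex 1.6 3.6 1.2
   vertex 1.1 3.6 2.5
  endloop
 endfacet
 facet normal 0.051 0.348 0.936
  outer loop
   vertex 2.8 1.2 3.3
   vertex 1.1 3.6 2.5
   vertex 0.7 0.7 3.6
  endloop
 endfacet
 facet normal 0.405 -0.904 -0.137
  outer loop
   vertex 2.8 1.2 3.3
   vertex 0.9 0.5 2.3
   vertex 3.0 1.7 0.6
  endloop
 endfacet
 facet normal 0.253 -0.950 0.185
  outer loop
   vertex 2.8 1.2 3.3
   vertex 0.7 0.7 3.6
   vertex 0.9 0.5 2.3
  endloop
 endfacet
 facet normal 0.909 0.392 0.140
  outer loop
   vertex 2.8 1.2 3.3
   vertex 3.0 1.7 0.6
   vertex 2.4 3.2 0.3
  endloop
 endfacet
 facet normal 0.722 0.616 0.315
  outer loop
   vertex 2.8 1.2 3.3
   vertex 2.4 3.2 0.3
   vertex 1.1 3.6 2.5
  endloop
 endfacet
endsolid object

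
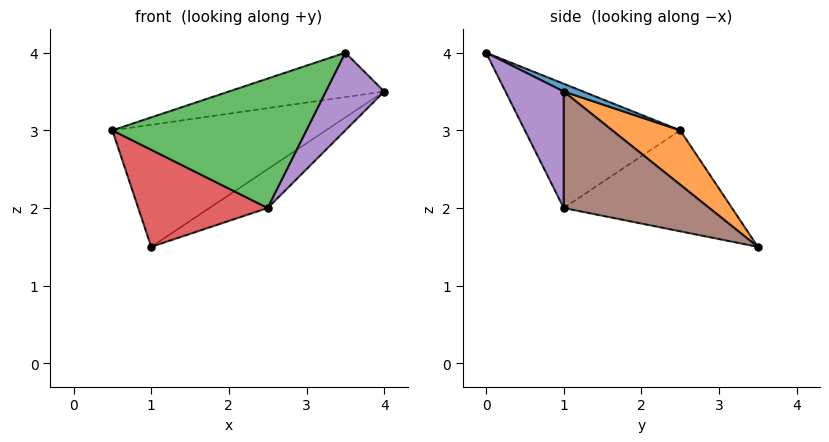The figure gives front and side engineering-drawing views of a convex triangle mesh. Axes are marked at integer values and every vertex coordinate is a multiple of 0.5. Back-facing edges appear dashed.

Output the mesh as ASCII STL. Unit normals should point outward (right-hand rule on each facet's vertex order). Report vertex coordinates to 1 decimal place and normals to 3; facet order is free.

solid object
 facet normal 0.053 0.425 0.904
  outer loop
   vertex 3.5 0.0 4.0
   vertex 4.0 1.0 3.5
   vertex 0.5 2.5 3.0
  endloop
 endfacet
 facet normal 0.244 0.767 0.593
  outer loop
   vertex 1.0 3.5 1.5
   vertex 0.5 2.5 3.0
   vertex 4.0 1.0 3.5
  endloop
 endfacet
 facet normal -0.623 -0.778 -0.078
  outer loop
   vertex 2.5 1.0 2.0
   vertex 3.5 0.0 4.0
   vertex 0.5 2.5 3.0
  endloop
 endfacet
 facet normal -0.658 -0.506 -0.557
  outer loop
   vertex 2.5 1.0 2.0
   vertex 0.5 2.5 3.0
   vertex 1.0 3.5 1.5
  endloop
 endfacet
 facet normal 0.577 -0.577 -0.577
  outer loop
   vertex 2.5 1.0 2.0
   vertex 4.0 1.0 3.5
   vertex 3.5 0.0 4.0
  endloop
 endfacet
 facet normal 0.680 0.272 -0.680
  outer loop
   vertex 2.5 1.0 2.0
   vertex 1.0 3.5 1.5
   vertex 4.0 1.0 3.5
  endloop
 endfacet
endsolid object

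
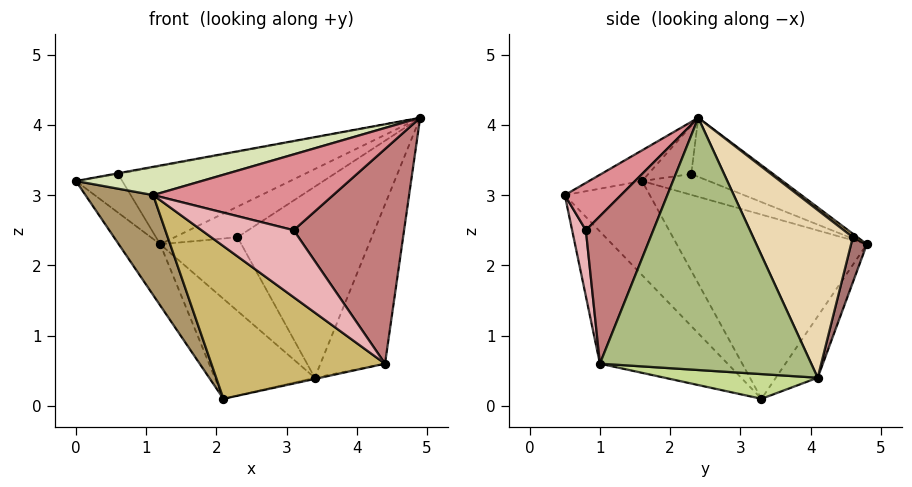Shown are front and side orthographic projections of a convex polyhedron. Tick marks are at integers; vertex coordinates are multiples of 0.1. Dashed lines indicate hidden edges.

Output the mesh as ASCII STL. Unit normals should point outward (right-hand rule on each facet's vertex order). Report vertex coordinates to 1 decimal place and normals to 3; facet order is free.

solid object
 facet normal -0.858 0.187 -0.479
  outer loop
   vertex 2.1 3.3 0.1
   vertex 0.0 1.6 3.2
   vertex 1.2 4.8 2.3
  endloop
 endfacet
 facet normal -0.183 0.017 0.983
  outer loop
   vertex 0.6 2.3 3.3
   vertex 0.0 1.6 3.2
   vertex 4.9 2.4 4.1
  endloop
 endfacet
 facet normal -0.600 0.417 0.682
  outer loop
   vertex 0.6 2.3 3.3
   vertex 1.2 4.8 2.3
   vertex 0.0 1.6 3.2
  endloop
 endfacet
 facet normal -0.177 0.402 0.899
  outer loop
   vertex 0.6 2.3 3.3
   vertex 4.9 2.4 4.1
   vertex 1.2 4.8 2.3
  endloop
 endfacet
 facet normal -0.303 0.725 -0.618
  outer loop
   vertex 3.4 4.1 0.4
   vertex 2.1 3.3 0.1
   vertex 1.2 4.8 2.3
  endloop
 endfacet
 facet normal 0.927 0.283 -0.246
  outer loop
   vertex 3.4 4.1 0.4
   vertex 4.9 2.4 4.1
   vertex 4.4 1.0 0.6
  endloop
 endfacet
 facet normal 0.220 0.008 -0.975
  outer loop
   vertex 3.4 4.1 0.4
   vertex 4.4 1.0 0.6
   vertex 2.1 3.3 0.1
  endloop
 endfacet
 facet normal -0.125 -0.297 0.947
  outer loop
   vertex 1.1 0.5 3.0
   vertex 4.9 2.4 4.1
   vertex 0.0 1.6 3.2
  endloop
 endfacet
 facet normal -0.589 -0.470 -0.657
  outer loop
   vertex 1.1 0.5 3.0
   vertex 0.0 1.6 3.2
   vertex 2.1 3.3 0.1
  endloop
 endfacet
 facet normal -0.423 -0.575 -0.701
  outer loop
   vertex 1.1 0.5 3.0
   vertex 2.1 3.3 0.1
   vertex 4.4 1.0 0.6
  endloop
 endfacet
 facet normal 0.048 0.646 0.762
  outer loop
   vertex 2.3 4.6 2.4
   vertex 1.2 4.8 2.3
   vertex 4.9 2.4 4.1
  endloop
 endfacet
 facet normal 0.591 0.796 0.126
  outer loop
   vertex 2.3 4.6 2.4
   vertex 4.9 2.4 4.1
   vertex 3.4 4.1 0.4
  endloop
 endfacet
 facet normal 0.189 0.972 -0.139
  outer loop
   vertex 2.3 4.6 2.4
   vertex 3.4 4.1 0.4
   vertex 1.2 4.8 2.3
  endloop
 endfacet
 facet normal 0.504 -0.825 0.258
  outer loop
   vertex 3.1 0.8 2.5
   vertex 4.4 1.0 0.6
   vertex 4.9 2.4 4.1
  endloop
 endfacet
 facet normal 0.253 -0.812 0.527
  outer loop
   vertex 3.1 0.8 2.5
   vertex 4.9 2.4 4.1
   vertex 1.1 0.5 3.0
  endloop
 endfacet
 facet normal 0.148 -0.989 -0.003
  outer loop
   vertex 3.1 0.8 2.5
   vertex 1.1 0.5 3.0
   vertex 4.4 1.0 0.6
  endloop
 endfacet
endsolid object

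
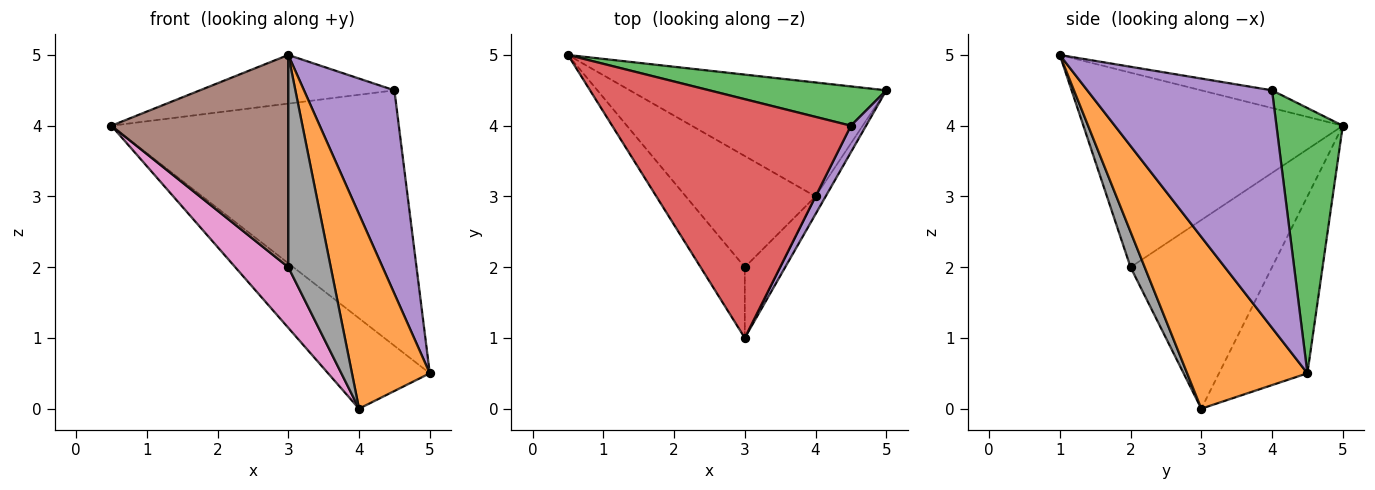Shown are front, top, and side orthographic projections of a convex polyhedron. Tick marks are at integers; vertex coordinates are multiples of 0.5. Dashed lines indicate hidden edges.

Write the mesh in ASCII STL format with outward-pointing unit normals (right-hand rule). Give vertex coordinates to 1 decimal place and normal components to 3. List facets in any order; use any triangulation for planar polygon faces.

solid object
 facet normal -0.475 0.547 -0.689
  outer loop
   vertex 4.0 3.0 0.0
   vertex 0.5 5.0 4.0
   vertex 5.0 4.5 0.5
  endloop
 endfacet
 facet normal 0.839 -0.543 -0.049
  outer loop
   vertex 4.0 3.0 0.0
   vertex 5.0 4.5 0.5
   vertex 3.0 1.0 5.0
  endloop
 endfacet
 facet normal 0.222 0.964 0.148
  outer loop
   vertex 4.5 4.0 4.5
   vertex 5.0 4.5 0.5
   vertex 0.5 5.0 4.0
  endloop
 endfacet
 facet normal -0.072 0.199 0.977
  outer loop
   vertex 4.5 4.0 4.5
   vertex 0.5 5.0 4.0
   vertex 3.0 1.0 5.0
  endloop
 endfacet
 facet normal 0.897 -0.439 0.057
  outer loop
   vertex 4.5 4.0 4.5
   vertex 3.0 1.0 5.0
   vertex 5.0 4.5 0.5
  endloop
 endfacet
 facet normal -0.812 -0.554 -0.185
  outer loop
   vertex 3.0 2.0 2.0
   vertex 3.0 1.0 5.0
   vertex 0.5 5.0 4.0
  endloop
 endfacet
 facet normal -0.787 -0.295 -0.541
  outer loop
   vertex 3.0 2.0 2.0
   vertex 0.5 5.0 4.0
   vertex 4.0 3.0 0.0
  endloop
 endfacet
 facet normal 0.302 -0.905 -0.302
  outer loop
   vertex 3.0 2.0 2.0
   vertex 4.0 3.0 0.0
   vertex 3.0 1.0 5.0
  endloop
 endfacet
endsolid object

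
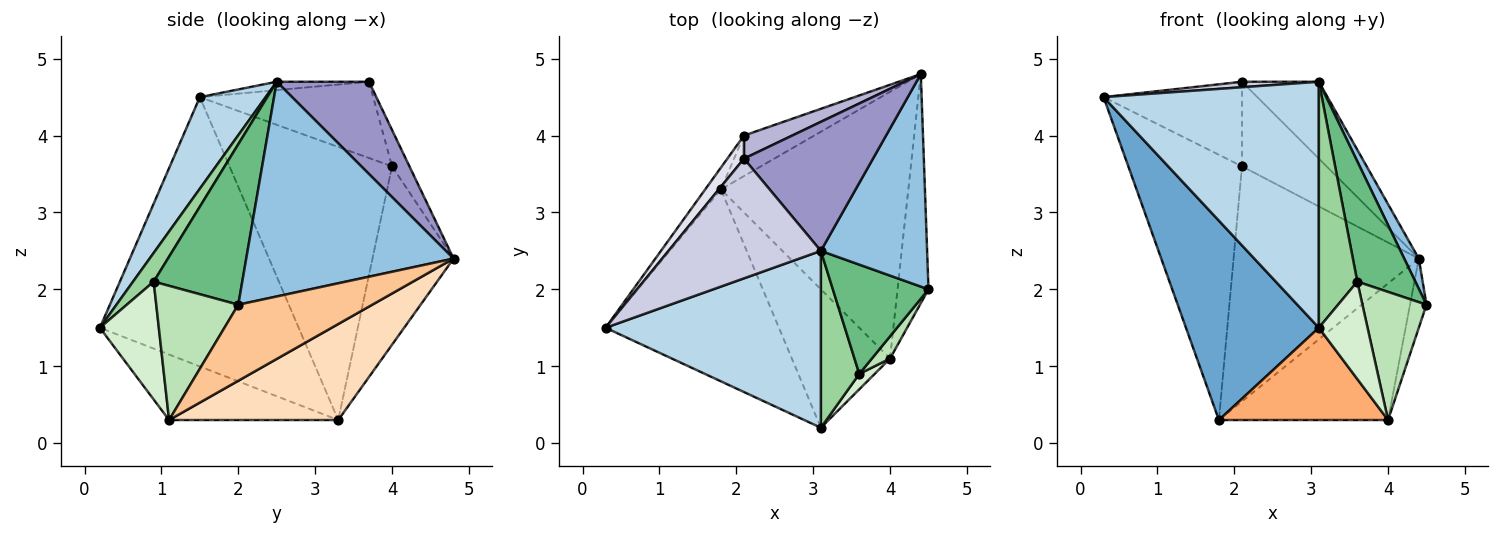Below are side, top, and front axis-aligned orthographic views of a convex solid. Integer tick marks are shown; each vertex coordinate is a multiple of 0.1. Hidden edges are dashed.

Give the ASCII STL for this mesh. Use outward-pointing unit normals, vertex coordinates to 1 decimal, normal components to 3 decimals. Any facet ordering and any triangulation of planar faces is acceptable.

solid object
 facet normal -0.733 -0.490 -0.472
  outer loop
   vertex 3.1 0.2 1.5
   vertex 0.3 1.5 4.5
   vertex 1.8 3.3 0.3
  endloop
 endfacet
 facet normal 0.894 -0.063 0.443
  outer loop
   vertex 3.1 2.5 4.7
   vertex 4.5 2.0 1.8
   vertex 4.4 4.8 2.4
  endloop
 endfacet
 facet normal 0.241 -0.788 0.566
  outer loop
   vertex 3.1 2.5 4.7
   vertex 0.3 1.5 4.5
   vertex 3.1 0.2 1.5
  endloop
 endfacet
 facet normal -0.819 0.572 -0.047
  outer loop
   vertex 2.1 4.0 3.6
   vertex 1.8 3.3 0.3
   vertex 0.3 1.5 4.5
  endloop
 endfacet
 facet normal -0.396 0.905 -0.156
  outer loop
   vertex 2.1 4.0 3.6
   vertex 4.4 4.8 2.4
   vertex 1.8 3.3 0.3
  endloop
 endfacet
 facet normal -0.485 -0.485 -0.728
  outer loop
   vertex 4.0 1.1 0.3
   vertex 3.1 0.2 1.5
   vertex 1.8 3.3 0.3
  endloop
 endfacet
 facet normal 0.920 0.113 -0.375
  outer loop
   vertex 4.0 1.1 0.3
   vertex 4.4 4.8 2.4
   vertex 4.5 2.0 1.8
  endloop
 endfacet
 facet normal 0.415 0.415 -0.810
  outer loop
   vertex 4.0 1.1 0.3
   vertex 1.8 3.3 0.3
   vertex 4.4 4.8 2.4
  endloop
 endfacet
 facet normal 0.748 -0.491 0.446
  outer loop
   vertex 3.6 0.9 2.1
   vertex 4.5 2.0 1.8
   vertex 3.1 2.5 4.7
  endloop
 endfacet
 facet normal 0.400 -0.744 0.535
  outer loop
   vertex 3.6 0.9 2.1
   vertex 3.1 2.5 4.7
   vertex 3.1 0.2 1.5
  endloop
 endfacet
 facet normal 0.784 -0.612 0.106
  outer loop
   vertex 3.6 0.9 2.1
   vertex 4.0 1.1 0.3
   vertex 4.5 2.0 1.8
  endloop
 endfacet
 facet normal 0.767 -0.634 0.100
  outer loop
   vertex 3.6 0.9 2.1
   vertex 3.1 0.2 1.5
   vertex 4.0 1.1 0.3
  endloop
 endfacet
 facet normal 0.523 0.436 0.732
  outer loop
   vertex 2.1 3.7 4.7
   vertex 3.1 2.5 4.7
   vertex 4.4 4.8 2.4
  endloop
 endfacet
 facet normal -0.195 0.946 0.258
  outer loop
   vertex 2.1 3.7 4.7
   vertex 4.4 4.8 2.4
   vertex 2.1 4.0 3.6
  endloop
 endfacet
 facet normal -0.055 -0.046 0.997
  outer loop
   vertex 2.1 3.7 4.7
   vertex 0.3 1.5 4.5
   vertex 3.1 2.5 4.7
  endloop
 endfacet
 facet normal -0.770 0.615 0.168
  outer loop
   vertex 2.1 3.7 4.7
   vertex 2.1 4.0 3.6
   vertex 0.3 1.5 4.5
  endloop
 endfacet
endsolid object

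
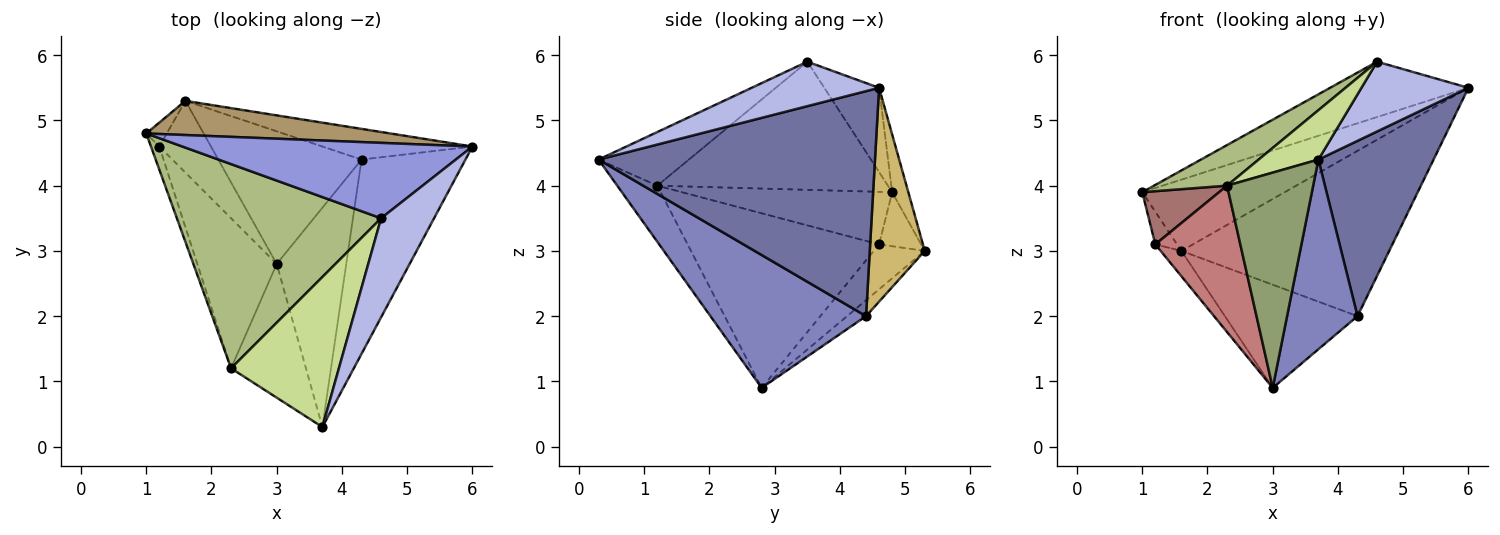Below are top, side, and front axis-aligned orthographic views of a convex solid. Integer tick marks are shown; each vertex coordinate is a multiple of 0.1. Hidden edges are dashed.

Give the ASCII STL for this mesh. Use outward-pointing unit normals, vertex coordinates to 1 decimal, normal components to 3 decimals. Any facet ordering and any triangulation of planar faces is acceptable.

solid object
 facet normal 0.849 -0.354 -0.392
  outer loop
   vertex 4.3 4.4 2.0
   vertex 6.0 4.6 5.5
   vertex 3.7 0.3 4.4
  endloop
 endfacet
 facet normal 0.822 -0.372 -0.430
  outer loop
   vertex 4.3 4.4 2.0
   vertex 3.7 0.3 4.4
   vertex 3.0 2.8 0.9
  endloop
 endfacet
 facet normal -0.228 0.576 0.785
  outer loop
   vertex 4.6 3.5 5.9
   vertex 6.0 4.6 5.5
   vertex 1.0 4.8 3.9
  endloop
 endfacet
 facet normal 0.566 -0.475 0.674
  outer loop
   vertex 4.6 3.5 5.9
   vertex 3.7 0.3 4.4
   vertex 6.0 4.6 5.5
  endloop
 endfacet
 facet normal -0.368 -0.790 -0.491
  outer loop
   vertex 2.3 1.2 4.0
   vertex 3.0 2.8 0.9
   vertex 3.7 0.3 4.4
  endloop
 endfacet
 facet normal -0.524 -0.166 0.835
  outer loop
   vertex 2.3 1.2 4.0
   vertex 4.6 3.5 5.9
   vertex 1.0 4.8 3.9
  endloop
 endfacet
 facet normal -0.427 -0.283 0.859
  outer loop
   vertex 2.3 1.2 4.0
   vertex 3.7 0.3 4.4
   vertex 4.6 3.5 5.9
  endloop
 endfacet
 facet normal -0.087 0.612 -0.786
  outer loop
   vertex 1.6 5.3 3.0
   vertex 4.3 4.4 2.0
   vertex 3.0 2.8 0.9
  endloop
 endfacet
 facet normal -0.102 0.897 0.430
  outer loop
   vertex 1.6 5.3 3.0
   vertex 1.0 4.8 3.9
   vertex 6.0 4.6 5.5
  endloop
 endfacet
 facet normal 0.252 0.952 -0.177
  outer loop
   vertex 1.6 5.3 3.0
   vertex 6.0 4.6 5.5
   vertex 4.3 4.4 2.0
  endloop
 endfacet
 facet normal -0.842 0.435 -0.319
  outer loop
   vertex 1.2 4.6 3.1
   vertex 1.0 4.8 3.9
   vertex 1.6 5.3 3.0
  endloop
 endfacet
 facet normal -0.634 0.258 -0.729
  outer loop
   vertex 1.2 4.6 3.1
   vertex 1.6 5.3 3.0
   vertex 3.0 2.8 0.9
  endloop
 endfacet
 facet normal -0.929 -0.340 -0.147
  outer loop
   vertex 1.2 4.6 3.1
   vertex 2.3 1.2 4.0
   vertex 1.0 4.8 3.9
  endloop
 endfacet
 facet normal -0.844 -0.375 -0.384
  outer loop
   vertex 1.2 4.6 3.1
   vertex 3.0 2.8 0.9
   vertex 2.3 1.2 4.0
  endloop
 endfacet
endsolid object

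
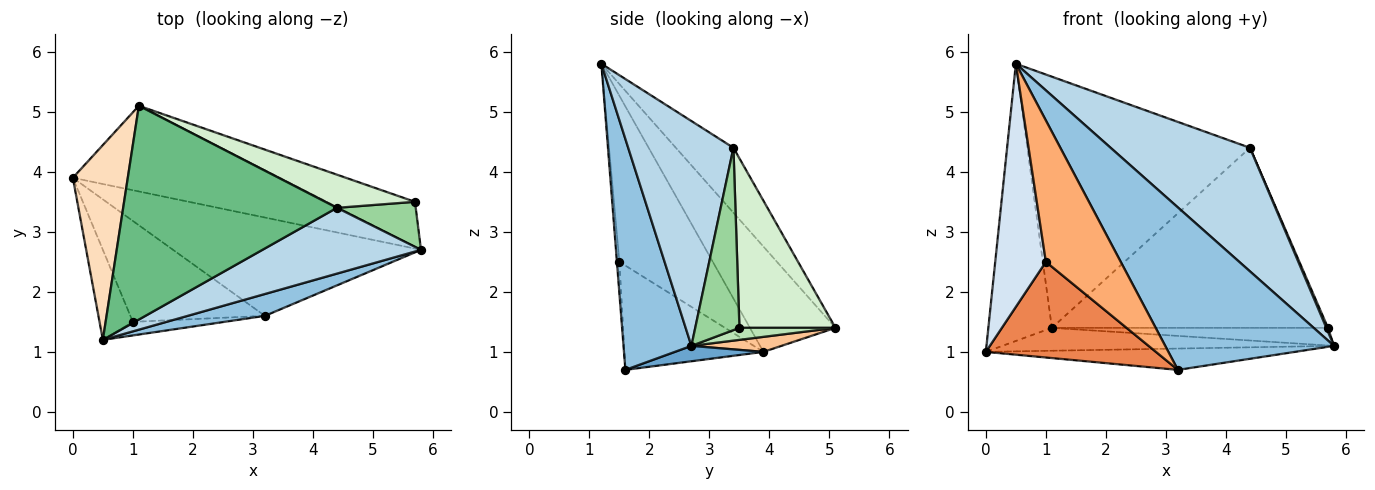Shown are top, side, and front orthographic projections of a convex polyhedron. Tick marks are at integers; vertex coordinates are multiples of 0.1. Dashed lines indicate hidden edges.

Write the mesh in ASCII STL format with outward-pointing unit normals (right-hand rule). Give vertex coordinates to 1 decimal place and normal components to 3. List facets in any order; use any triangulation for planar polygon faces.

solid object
 facet normal 0.061 0.212 -0.975
  outer loop
   vertex 3.2 1.6 0.7
   vertex 0.0 3.9 1.0
   vertex 5.8 2.7 1.1
  endloop
 endfacet
 facet normal 0.370 -0.921 0.124
  outer loop
   vertex 3.2 1.6 0.7
   vertex 5.8 2.7 1.1
   vertex 0.5 1.2 5.8
  endloop
 endfacet
 facet normal 0.555 -0.734 0.391
  outer loop
   vertex 4.4 3.4 4.4
   vertex 0.5 1.2 5.8
   vertex 5.8 2.7 1.1
  endloop
 endfacet
 facet normal -0.866 -0.469 -0.174
  outer loop
   vertex 1.0 1.5 2.5
   vertex 0.5 1.2 5.8
   vertex 0.0 3.9 1.0
  endloop
 endfacet
 facet normal -0.490 -0.600 -0.633
  outer loop
   vertex 1.0 1.5 2.5
   vertex 0.0 3.9 1.0
   vertex 3.2 1.6 0.7
  endloop
 endfacet
 facet normal -0.033 -0.995 -0.095
  outer loop
   vertex 1.0 1.5 2.5
   vertex 3.2 1.6 0.7
   vertex 0.5 1.2 5.8
  endloop
 endfacet
 facet normal 0.070 0.257 -0.964
  outer loop
   vertex 1.1 5.1 1.4
   vertex 5.8 2.7 1.1
   vertex 0.0 3.9 1.0
  endloop
 endfacet
 facet normal -0.740 0.550 0.386
  outer loop
   vertex 1.1 5.1 1.4
   vertex 0.0 3.9 1.0
   vertex 0.5 1.2 5.8
  endloop
 endfacet
 facet normal -0.193 0.747 0.636
  outer loop
   vertex 1.1 5.1 1.4
   vertex 0.5 1.2 5.8
   vertex 4.4 3.4 4.4
  endloop
 endfacet
 facet normal 0.917 -0.034 0.396
  outer loop
   vertex 5.7 3.5 1.4
   vertex 4.4 3.4 4.4
   vertex 5.8 2.7 1.1
  endloop
 endfacet
 facet normal 0.126 0.362 -0.924
  outer loop
   vertex 5.7 3.5 1.4
   vertex 5.8 2.7 1.1
   vertex 1.1 5.1 1.4
  endloop
 endfacet
 facet normal 0.324 0.931 0.171
  outer loop
   vertex 5.7 3.5 1.4
   vertex 1.1 5.1 1.4
   vertex 4.4 3.4 4.4
  endloop
 endfacet
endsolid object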